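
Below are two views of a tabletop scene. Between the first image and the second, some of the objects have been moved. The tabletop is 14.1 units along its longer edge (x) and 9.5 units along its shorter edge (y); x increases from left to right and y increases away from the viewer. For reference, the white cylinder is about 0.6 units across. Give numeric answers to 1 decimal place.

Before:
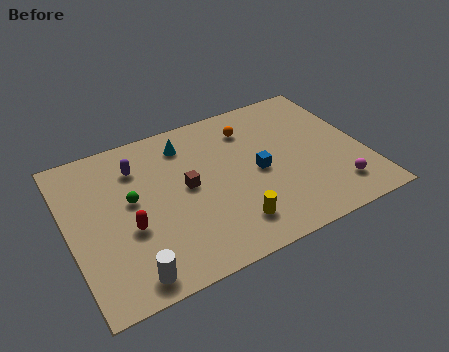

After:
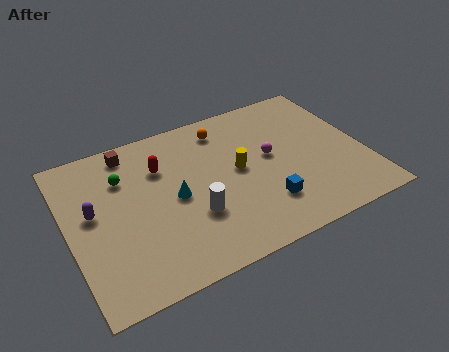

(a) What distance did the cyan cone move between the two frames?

3.2

The cyan cone moved from about (5.9, 7.7) to (5.0, 4.6), a distance of √(0.9² + 3.1²) ≈ 3.2.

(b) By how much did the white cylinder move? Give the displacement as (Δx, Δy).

(3.3, 2.1)

From the two frames, the white cylinder sits at roughly (2.4, 1.1) before and (5.7, 3.2) after.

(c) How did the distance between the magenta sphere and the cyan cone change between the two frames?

-4.0

The distance was about 8.7 in the first image and 4.7 in the second, so they moved 4.0 units closer together.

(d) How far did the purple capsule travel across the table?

3.0

The purple capsule was near (3.5, 7.2) before and (1.2, 5.3) after, so it travelled √(2.3² + 1.9²) ≈ 3.0 units.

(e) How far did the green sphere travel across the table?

1.5

The green sphere was near (3.0, 5.3) before and (2.8, 6.8) after, so it travelled √(0.2² + 1.5²) ≈ 1.5 units.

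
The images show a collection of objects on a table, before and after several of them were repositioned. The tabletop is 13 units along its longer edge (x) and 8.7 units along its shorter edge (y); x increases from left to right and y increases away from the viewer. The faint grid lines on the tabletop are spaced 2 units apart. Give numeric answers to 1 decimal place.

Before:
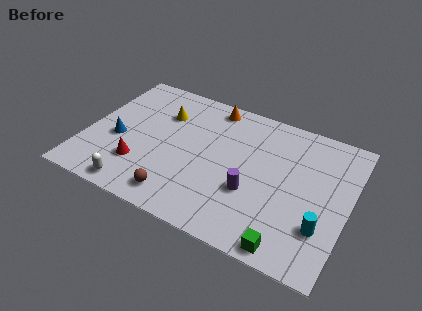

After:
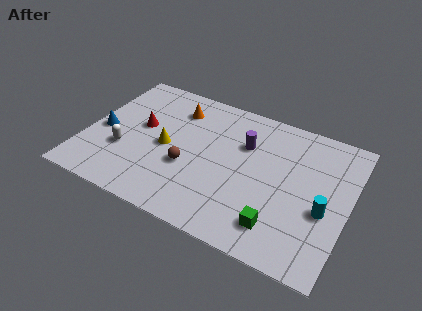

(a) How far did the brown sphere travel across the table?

2.0

From (5.0, 1.3) to (5.2, 3.3), the brown sphere covered √(0.2² + 2.0²) ≈ 2.0 units.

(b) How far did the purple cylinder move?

2.9

From (8.4, 3.1) to (7.7, 5.9), the purple cylinder covered √(0.7² + 2.8²) ≈ 2.9 units.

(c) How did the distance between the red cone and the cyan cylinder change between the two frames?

+0.4

The distance was about 9.0 in the first image and 9.4 in the second, so they moved 0.4 units further apart.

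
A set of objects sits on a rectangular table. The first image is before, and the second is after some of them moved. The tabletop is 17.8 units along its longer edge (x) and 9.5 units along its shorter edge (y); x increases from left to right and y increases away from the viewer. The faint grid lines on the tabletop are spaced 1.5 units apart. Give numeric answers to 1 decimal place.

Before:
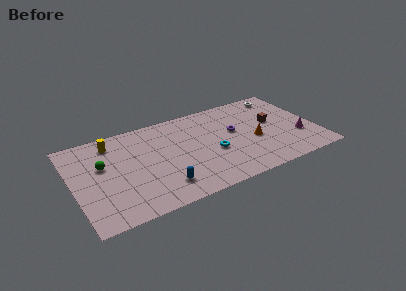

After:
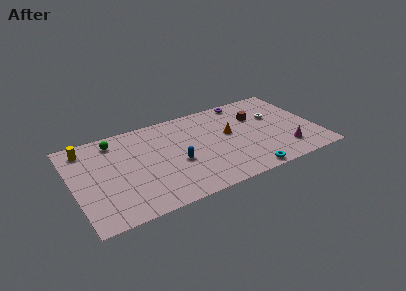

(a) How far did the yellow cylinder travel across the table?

1.9

The yellow cylinder was near (3.1, 7.9) before and (1.2, 8.0) after, so it travelled √(1.9² + 0.1²) ≈ 1.9 units.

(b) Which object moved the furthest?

the cyan torus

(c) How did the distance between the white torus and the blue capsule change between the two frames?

-3.7

The distance was about 11.6 in the first image and 7.9 in the second, so they moved 3.7 units closer together.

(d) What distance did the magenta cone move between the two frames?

1.6

The magenta cone moved from about (16.4, 3.1) to (15.2, 2.1), a distance of √(1.2² + 1.0²) ≈ 1.6.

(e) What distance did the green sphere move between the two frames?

2.5

The green sphere moved from about (2.2, 5.8) to (3.3, 8.0), a distance of √(1.1² + 2.2²) ≈ 2.5.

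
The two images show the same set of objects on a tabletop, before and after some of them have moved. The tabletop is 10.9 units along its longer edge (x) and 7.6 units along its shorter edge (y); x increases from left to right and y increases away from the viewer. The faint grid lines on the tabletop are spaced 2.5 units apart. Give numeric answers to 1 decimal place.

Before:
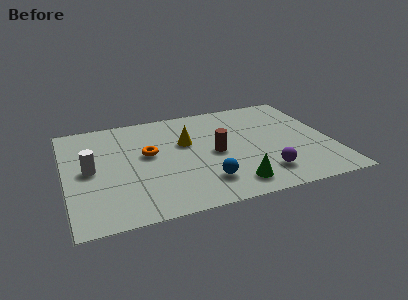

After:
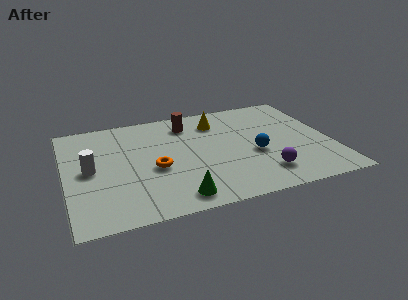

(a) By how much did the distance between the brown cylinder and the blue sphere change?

+1.9

The distance was about 2.0 in the first image and 3.9 in the second, so they moved 1.9 units further apart.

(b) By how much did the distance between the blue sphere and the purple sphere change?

-0.9

They were about 2.4 units apart before and 1.5 after — 0.9 units closer together.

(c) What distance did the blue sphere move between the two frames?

2.6

From (5.5, 1.7) to (7.7, 3.1), the blue sphere covered √(2.2² + 1.4²) ≈ 2.6 units.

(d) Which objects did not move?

the purple sphere and the white cylinder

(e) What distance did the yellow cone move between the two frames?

1.8

The yellow cone moved from about (5.0, 4.7) to (6.4, 5.9), a distance of √(1.4² + 1.2²) ≈ 1.8.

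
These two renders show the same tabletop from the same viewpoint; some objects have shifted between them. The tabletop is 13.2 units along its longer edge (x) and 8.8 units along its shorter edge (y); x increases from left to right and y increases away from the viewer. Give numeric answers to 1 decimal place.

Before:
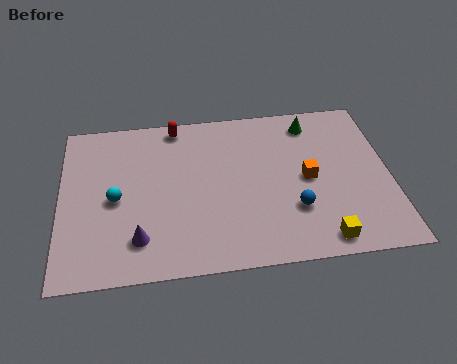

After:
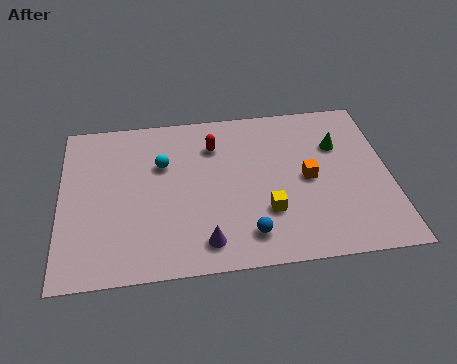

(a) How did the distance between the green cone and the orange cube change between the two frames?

-1.0

The distance was about 3.1 in the first image and 2.1 in the second, so they moved 1.0 units closer together.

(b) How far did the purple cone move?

2.6

The purple cone was near (3.1, 1.9) before and (5.7, 1.4) after, so it travelled √(2.6² + 0.5²) ≈ 2.6 units.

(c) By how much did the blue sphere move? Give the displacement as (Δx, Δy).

(-1.9, -1.1)

The blue sphere was at about (9.3, 2.7) and moved to about (7.4, 1.6).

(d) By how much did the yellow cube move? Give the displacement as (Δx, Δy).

(-2.1, 1.7)

The yellow cube was at about (10.3, 1.0) and moved to about (8.2, 2.7).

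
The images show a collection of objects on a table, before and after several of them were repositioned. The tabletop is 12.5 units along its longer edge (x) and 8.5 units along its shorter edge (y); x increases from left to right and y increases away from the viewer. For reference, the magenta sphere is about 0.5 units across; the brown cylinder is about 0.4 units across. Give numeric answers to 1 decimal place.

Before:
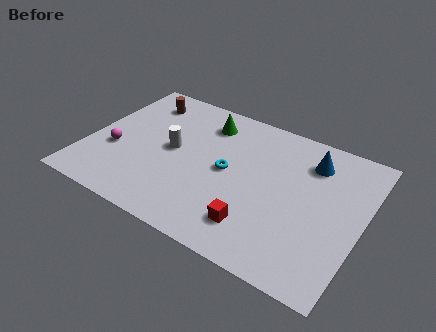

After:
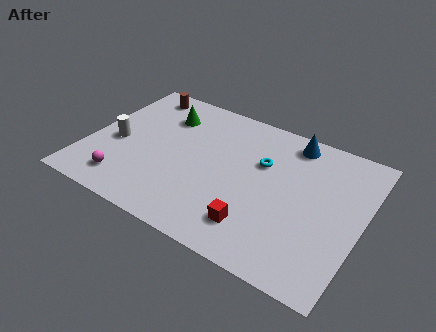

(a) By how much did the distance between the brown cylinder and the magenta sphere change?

+2.2

They were about 3.7 units apart before and 5.9 after — 2.2 units further apart.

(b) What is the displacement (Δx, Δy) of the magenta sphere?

(0.8, -1.7)

The magenta sphere started near (1.3, 3.2) and ended near (2.1, 1.5).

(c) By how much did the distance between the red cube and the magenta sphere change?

-0.9

Before: roughly 6.9 units apart; after: 6.0. That's 0.9 units closer together.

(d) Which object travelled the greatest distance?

the white cylinder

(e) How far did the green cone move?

1.9

From (5.0, 6.8) to (3.1, 6.4), the green cone covered √(1.9² + 0.4²) ≈ 1.9 units.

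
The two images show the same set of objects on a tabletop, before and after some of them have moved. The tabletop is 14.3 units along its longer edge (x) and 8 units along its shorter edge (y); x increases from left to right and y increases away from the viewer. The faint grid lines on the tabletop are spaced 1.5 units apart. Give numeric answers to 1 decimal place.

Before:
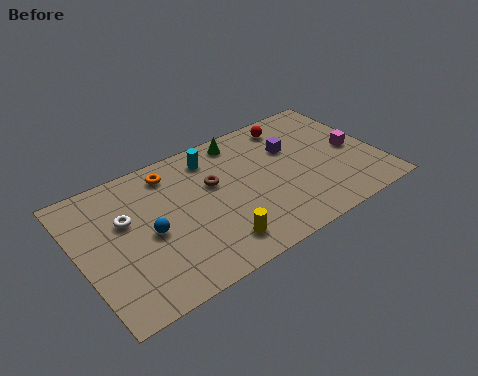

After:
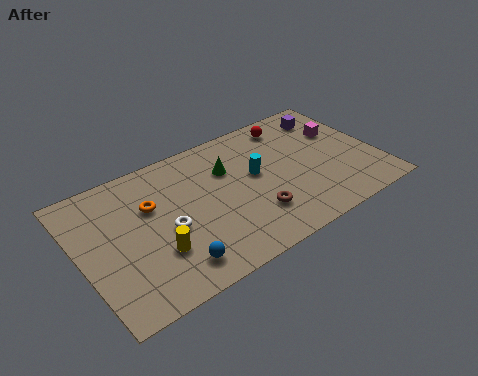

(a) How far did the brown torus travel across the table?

3.2

The brown torus moved from about (6.5, 5.0) to (8.0, 2.2), a distance of √(1.5² + 2.8²) ≈ 3.2.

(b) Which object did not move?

the red sphere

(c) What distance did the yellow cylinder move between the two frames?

2.9

From (6.0, 1.5) to (3.3, 2.5), the yellow cylinder covered √(2.7² + 1.0²) ≈ 2.9 units.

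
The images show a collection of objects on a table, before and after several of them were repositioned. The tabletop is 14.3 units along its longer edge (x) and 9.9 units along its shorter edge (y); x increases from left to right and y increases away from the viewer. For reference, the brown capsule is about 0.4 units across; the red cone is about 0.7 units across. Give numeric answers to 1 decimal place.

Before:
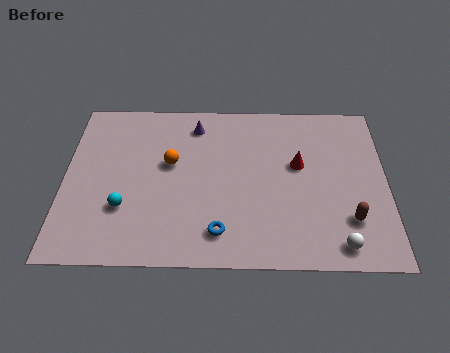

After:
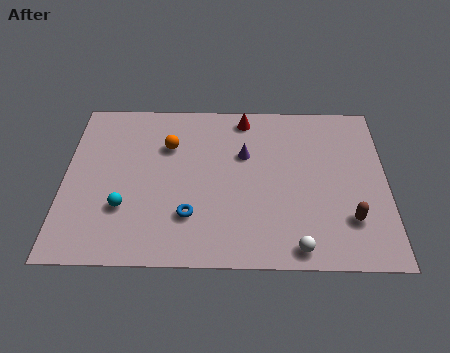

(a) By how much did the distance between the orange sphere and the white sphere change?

-0.5

They were about 8.7 units apart before and 8.2 after — 0.5 units closer together.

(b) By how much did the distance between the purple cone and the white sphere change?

-3.5

The distance was about 9.4 in the first image and 5.9 in the second, so they moved 3.5 units closer together.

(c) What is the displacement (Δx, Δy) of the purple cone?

(2.2, -1.8)

From the two frames, the purple cone sits at roughly (5.8, 8.2) before and (8.0, 6.4) after.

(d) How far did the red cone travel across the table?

3.8

The red cone moved from about (10.4, 5.8) to (8.0, 8.7), a distance of √(2.4² + 2.9²) ≈ 3.8.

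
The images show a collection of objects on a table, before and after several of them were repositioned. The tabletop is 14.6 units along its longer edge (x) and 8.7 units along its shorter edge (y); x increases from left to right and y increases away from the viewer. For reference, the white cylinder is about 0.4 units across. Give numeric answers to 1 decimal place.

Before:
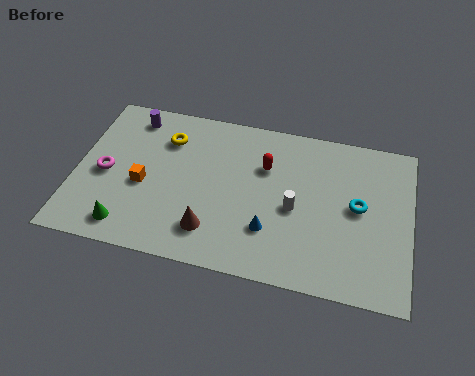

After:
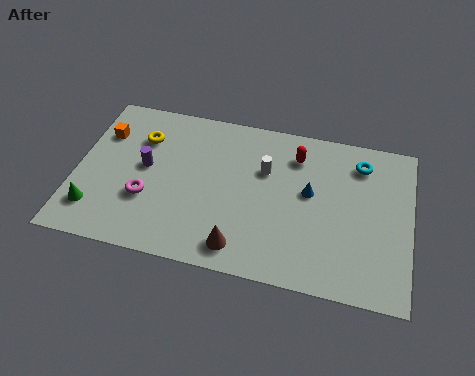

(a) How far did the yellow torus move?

1.1

The yellow torus was near (3.8, 6.5) before and (2.7, 6.3) after, so it travelled √(1.1² + 0.2²) ≈ 1.1 units.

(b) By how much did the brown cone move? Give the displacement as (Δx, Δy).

(1.3, -0.6)

The brown cone started near (6.1, 1.9) and ended near (7.4, 1.3).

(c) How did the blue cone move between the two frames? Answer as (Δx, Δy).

(1.6, 2.4)

The blue cone was at about (8.6, 2.5) and moved to about (10.2, 4.9).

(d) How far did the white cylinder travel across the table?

2.3

From (9.6, 3.9) to (8.2, 5.7), the white cylinder covered √(1.4² + 1.8²) ≈ 2.3 units.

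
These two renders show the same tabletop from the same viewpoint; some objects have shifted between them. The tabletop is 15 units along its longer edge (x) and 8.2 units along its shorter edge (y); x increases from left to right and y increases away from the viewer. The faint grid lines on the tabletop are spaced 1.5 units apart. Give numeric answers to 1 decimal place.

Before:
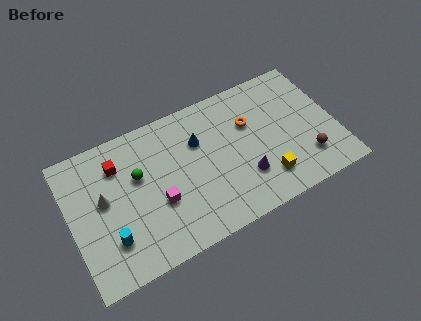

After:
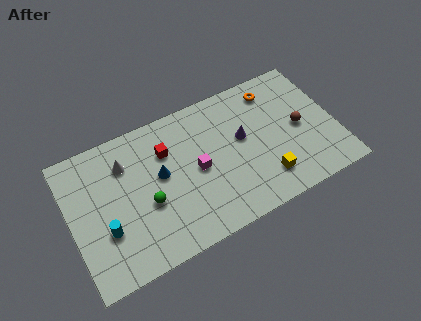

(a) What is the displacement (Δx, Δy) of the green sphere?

(0.3, -1.8)

The green sphere was at about (3.9, 5.1) and moved to about (4.2, 3.3).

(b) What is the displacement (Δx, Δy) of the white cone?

(1.4, 1.5)

The white cone was at about (1.9, 4.6) and moved to about (3.3, 6.1).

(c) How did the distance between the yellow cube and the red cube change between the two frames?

-2.5

They were about 9.0 units apart before and 6.5 after — 2.5 units closer together.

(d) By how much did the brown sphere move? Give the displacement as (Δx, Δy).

(-0.1, 2.0)

The brown sphere was at about (13.1, 2.0) and moved to about (13.0, 4.0).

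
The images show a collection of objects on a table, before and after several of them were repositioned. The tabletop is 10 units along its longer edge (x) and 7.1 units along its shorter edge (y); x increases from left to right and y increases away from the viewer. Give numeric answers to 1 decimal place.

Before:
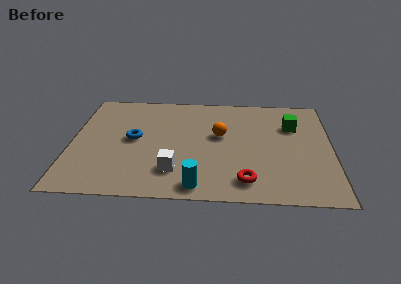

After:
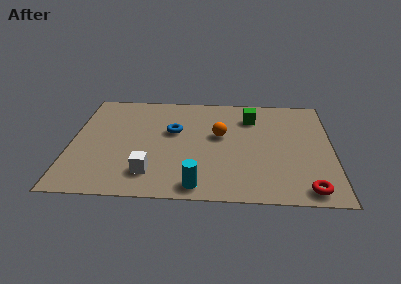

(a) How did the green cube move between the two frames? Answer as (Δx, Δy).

(-1.6, 0.5)

The green cube was at about (8.5, 4.9) and moved to about (6.9, 5.4).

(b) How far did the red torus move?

2.3

The red torus moved from about (6.7, 1.2) to (9.0, 0.8), a distance of √(2.3² + 0.4²) ≈ 2.3.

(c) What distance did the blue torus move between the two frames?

1.6

From (2.4, 3.7) to (3.9, 4.3), the blue torus covered √(1.5² + 0.6²) ≈ 1.6 units.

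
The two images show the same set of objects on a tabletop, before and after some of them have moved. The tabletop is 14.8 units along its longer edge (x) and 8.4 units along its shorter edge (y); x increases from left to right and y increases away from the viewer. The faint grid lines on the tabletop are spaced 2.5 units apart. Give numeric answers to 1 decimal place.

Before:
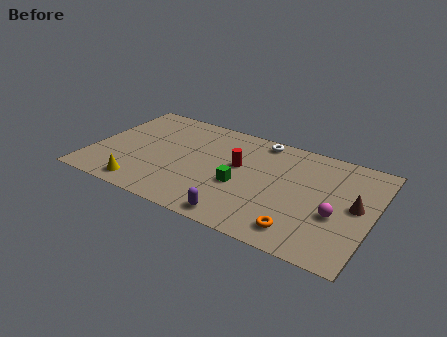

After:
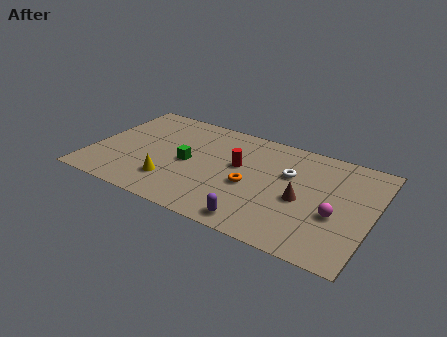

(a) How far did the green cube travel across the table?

3.0

The green cube moved from about (8.0, 3.4) to (5.1, 4.0), a distance of √(2.9² + 0.6²) ≈ 3.0.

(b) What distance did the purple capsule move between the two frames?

0.9

From (8.3, 0.9) to (9.2, 1.0), the purple capsule covered √(0.9² + 0.1²) ≈ 0.9 units.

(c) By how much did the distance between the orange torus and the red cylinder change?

-3.6

Before: roughly 5.1 units apart; after: 1.5. That's 3.6 units closer together.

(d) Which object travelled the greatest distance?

the orange torus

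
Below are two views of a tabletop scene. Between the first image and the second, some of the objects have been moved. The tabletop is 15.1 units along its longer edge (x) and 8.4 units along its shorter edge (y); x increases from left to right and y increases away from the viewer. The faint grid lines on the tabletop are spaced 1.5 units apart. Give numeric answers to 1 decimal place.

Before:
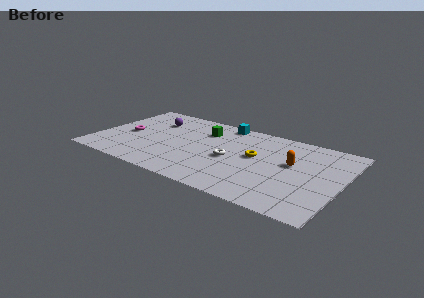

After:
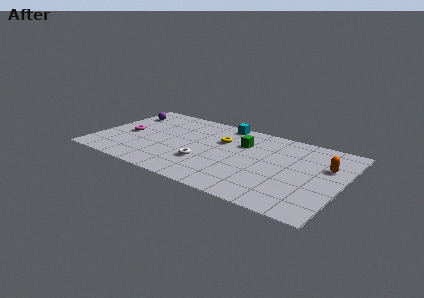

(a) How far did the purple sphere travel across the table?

1.9

From (3.1, 6.1) to (1.2, 6.4), the purple sphere covered √(1.9² + 0.3²) ≈ 1.9 units.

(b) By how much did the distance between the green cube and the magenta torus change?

+2.2

The distance was about 5.1 in the first image and 7.3 in the second, so they moved 2.2 units further apart.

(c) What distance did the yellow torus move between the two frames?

2.5

From (9.8, 4.7) to (7.5, 5.6), the yellow torus covered √(2.3² + 0.9²) ≈ 2.5 units.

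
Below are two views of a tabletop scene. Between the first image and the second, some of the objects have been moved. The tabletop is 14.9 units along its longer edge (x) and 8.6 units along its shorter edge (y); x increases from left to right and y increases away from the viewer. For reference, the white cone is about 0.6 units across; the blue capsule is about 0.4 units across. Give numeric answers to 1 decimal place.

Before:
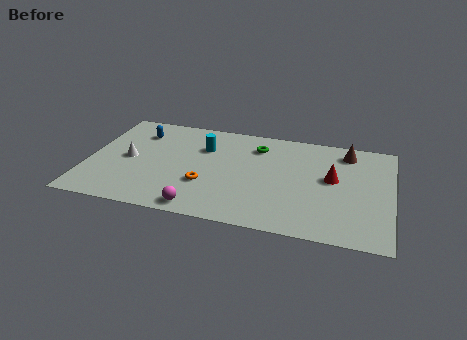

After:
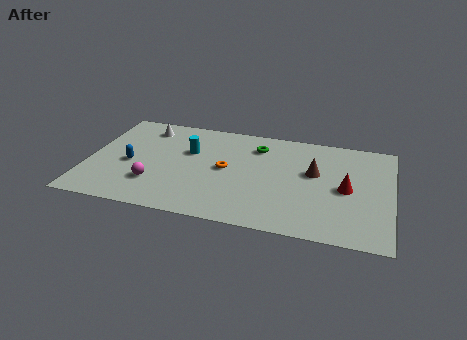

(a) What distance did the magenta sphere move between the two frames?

2.8

The magenta sphere was near (5.8, 0.9) before and (3.4, 2.4) after, so it travelled √(2.4² + 1.5²) ≈ 2.8 units.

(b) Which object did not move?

the green torus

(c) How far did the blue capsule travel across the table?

2.8

The blue capsule moved from about (2.3, 6.6) to (2.1, 3.8), a distance of √(0.2² + 2.8²) ≈ 2.8.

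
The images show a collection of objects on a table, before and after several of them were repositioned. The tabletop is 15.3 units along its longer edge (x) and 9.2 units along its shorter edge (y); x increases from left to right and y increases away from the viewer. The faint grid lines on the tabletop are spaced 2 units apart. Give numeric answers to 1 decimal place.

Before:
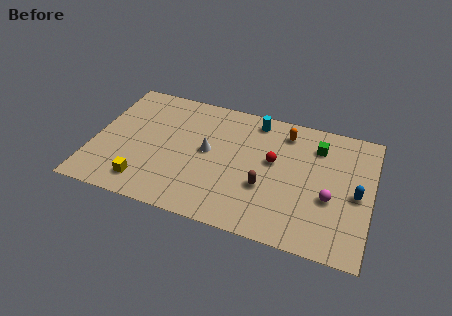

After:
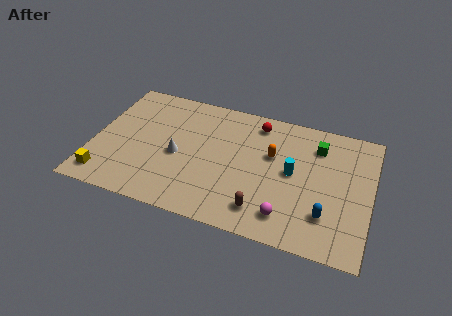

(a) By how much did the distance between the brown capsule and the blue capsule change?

-1.5

They were about 5.0 units apart before and 3.5 after — 1.5 units closer together.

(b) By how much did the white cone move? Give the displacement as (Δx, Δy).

(-1.6, -0.8)

From the two frames, the white cone sits at roughly (6.3, 4.9) before and (4.7, 4.1) after.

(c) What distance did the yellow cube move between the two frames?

2.2

From (3.1, 1.6) to (0.9, 1.4), the yellow cube covered √(2.2² + 0.2²) ≈ 2.2 units.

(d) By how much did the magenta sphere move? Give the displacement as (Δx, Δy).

(-2.2, -1.9)

The magenta sphere was at about (13.1, 3.6) and moved to about (10.9, 1.7).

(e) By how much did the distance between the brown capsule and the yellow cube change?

+2.0

Before: roughly 6.7 units apart; after: 8.7. That's 2.0 units further apart.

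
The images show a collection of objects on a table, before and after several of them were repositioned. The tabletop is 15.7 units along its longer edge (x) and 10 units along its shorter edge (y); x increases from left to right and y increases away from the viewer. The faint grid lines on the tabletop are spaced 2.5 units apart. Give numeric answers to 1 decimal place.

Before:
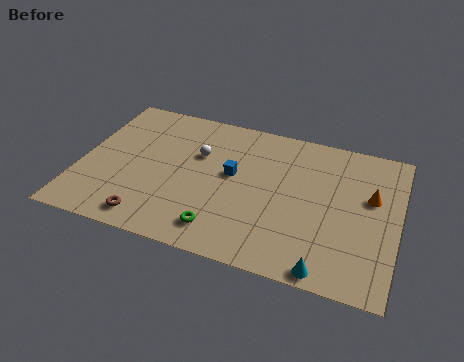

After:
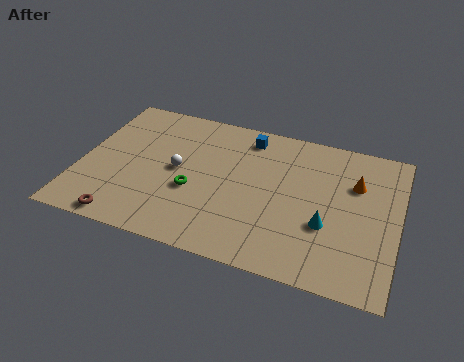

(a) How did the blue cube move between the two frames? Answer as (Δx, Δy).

(0.5, 2.9)

The blue cube was at about (7.5, 5.6) and moved to about (8.0, 8.5).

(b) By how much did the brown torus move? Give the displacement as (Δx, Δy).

(-1.2, -0.4)

From the two frames, the brown torus sits at roughly (3.8, 1.3) before and (2.6, 0.9) after.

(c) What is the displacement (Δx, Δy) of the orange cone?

(-0.8, 0.7)

From the two frames, the orange cone sits at roughly (14.3, 6.1) before and (13.5, 6.8) after.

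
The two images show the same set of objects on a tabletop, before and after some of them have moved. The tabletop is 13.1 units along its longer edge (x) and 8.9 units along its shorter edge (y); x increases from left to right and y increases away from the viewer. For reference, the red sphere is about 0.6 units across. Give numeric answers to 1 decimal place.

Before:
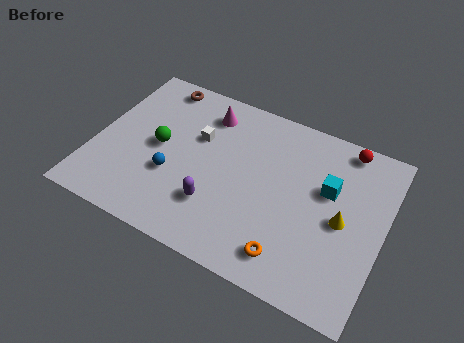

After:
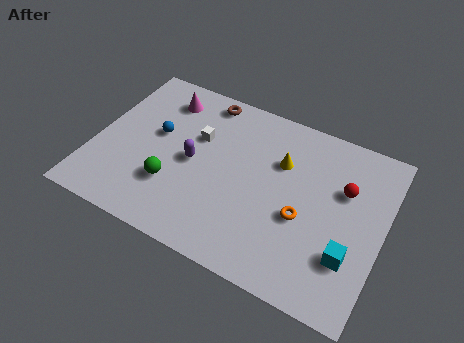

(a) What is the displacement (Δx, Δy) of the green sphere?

(0.9, -1.8)

The green sphere was at about (2.9, 4.5) and moved to about (3.8, 2.7).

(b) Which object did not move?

the white cube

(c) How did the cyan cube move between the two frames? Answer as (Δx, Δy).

(1.3, -2.9)

From the two frames, the cyan cube sits at roughly (10.5, 5.5) before and (11.8, 2.6) after.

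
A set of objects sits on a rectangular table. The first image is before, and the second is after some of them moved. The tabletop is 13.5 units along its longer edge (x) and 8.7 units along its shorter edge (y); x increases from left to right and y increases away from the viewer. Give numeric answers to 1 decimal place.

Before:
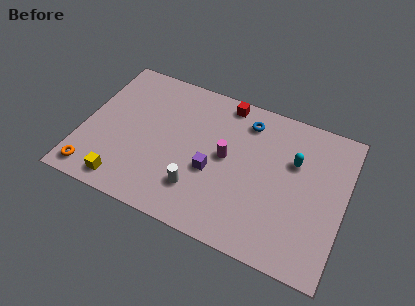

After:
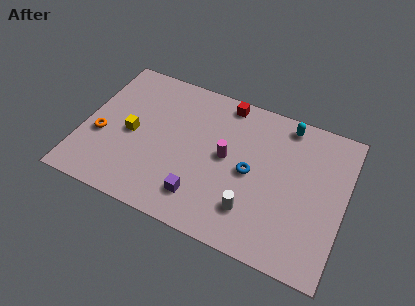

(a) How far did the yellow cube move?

3.0

The yellow cube moved from about (2.5, 1.1) to (2.5, 4.1), a distance of √(0.0² + 3.0²) ≈ 3.0.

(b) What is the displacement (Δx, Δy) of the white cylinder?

(2.8, -0.1)

From the two frames, the white cylinder sits at roughly (6.2, 2.2) before and (9.0, 2.1) after.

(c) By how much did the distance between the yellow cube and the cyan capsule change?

-1.0

They were about 9.5 units apart before and 8.5 after — 1.0 units closer together.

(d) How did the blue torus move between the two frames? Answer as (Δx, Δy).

(0.5, -2.9)

The blue torus started near (8.2, 7.1) and ended near (8.7, 4.2).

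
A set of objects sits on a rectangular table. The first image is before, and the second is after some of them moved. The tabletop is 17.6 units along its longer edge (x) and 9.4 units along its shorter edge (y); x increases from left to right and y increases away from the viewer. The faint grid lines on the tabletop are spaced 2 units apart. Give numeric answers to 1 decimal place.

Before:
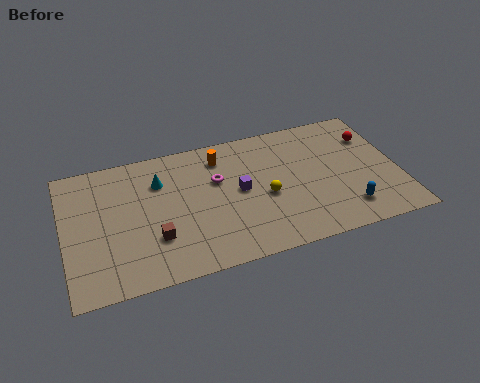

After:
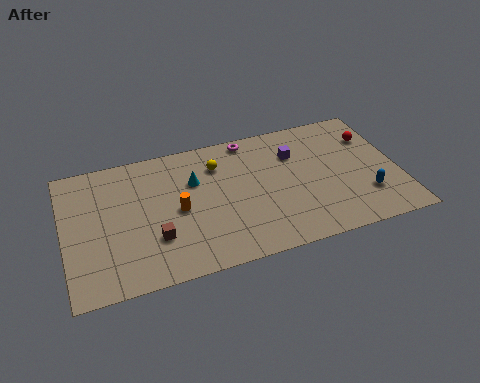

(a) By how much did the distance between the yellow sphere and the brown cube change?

-0.5

Before: roughly 6.0 units apart; after: 5.5. That's 0.5 units closer together.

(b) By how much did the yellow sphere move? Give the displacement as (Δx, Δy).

(-2.3, 3.0)

The yellow sphere started near (10.5, 4.1) and ended near (8.2, 7.1).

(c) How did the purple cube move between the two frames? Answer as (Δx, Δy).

(3.1, 1.8)

From the two frames, the purple cube sits at roughly (9.2, 4.9) before and (12.3, 6.7) after.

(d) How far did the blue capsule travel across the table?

1.3

The blue capsule was near (14.6, 1.9) before and (15.7, 2.6) after, so it travelled √(1.1² + 0.7²) ≈ 1.3 units.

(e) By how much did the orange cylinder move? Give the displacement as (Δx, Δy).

(-2.5, -3.1)

From the two frames, the orange cylinder sits at roughly (8.4, 7.6) before and (5.9, 4.5) after.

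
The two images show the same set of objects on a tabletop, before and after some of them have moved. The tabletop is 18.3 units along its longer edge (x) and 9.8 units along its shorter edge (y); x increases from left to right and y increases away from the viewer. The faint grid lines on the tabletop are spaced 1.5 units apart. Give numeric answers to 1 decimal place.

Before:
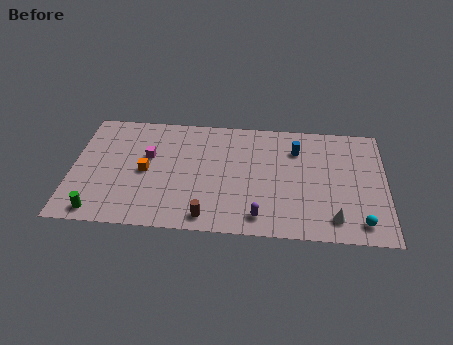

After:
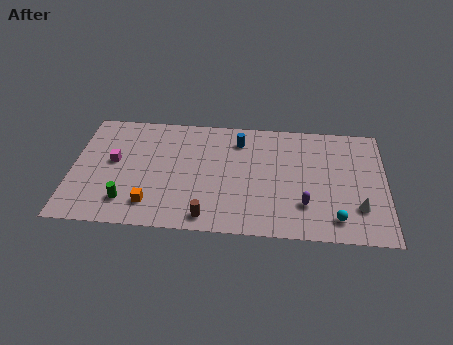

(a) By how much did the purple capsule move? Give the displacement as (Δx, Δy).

(2.6, 1.2)

The purple capsule started near (11.0, 1.5) and ended near (13.6, 2.7).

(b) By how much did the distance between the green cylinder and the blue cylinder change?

-4.4

Before: roughly 13.0 units apart; after: 8.6. That's 4.4 units closer together.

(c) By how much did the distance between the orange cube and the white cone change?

+0.6

Before: roughly 11.4 units apart; after: 12.0. That's 0.6 units further apart.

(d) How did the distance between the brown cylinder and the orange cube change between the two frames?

-1.7

Before: roughly 5.1 units apart; after: 3.4. That's 1.7 units closer together.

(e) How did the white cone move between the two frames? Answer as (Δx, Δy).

(1.4, 1.0)

From the two frames, the white cone sits at roughly (15.3, 1.7) before and (16.7, 2.7) after.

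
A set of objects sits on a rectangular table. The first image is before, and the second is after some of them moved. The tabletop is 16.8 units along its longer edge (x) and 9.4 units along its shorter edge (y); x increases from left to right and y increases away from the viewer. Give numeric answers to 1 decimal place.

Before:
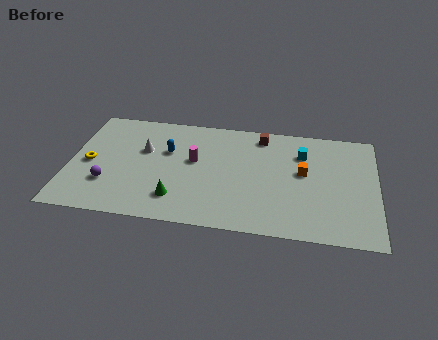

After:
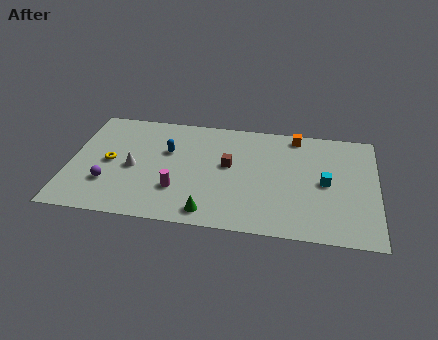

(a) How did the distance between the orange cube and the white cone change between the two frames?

+0.9

They were about 8.8 units apart before and 9.7 after — 0.9 units further apart.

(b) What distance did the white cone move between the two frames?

1.7

From (4.0, 5.9) to (3.5, 4.3), the white cone covered √(0.5² + 1.6²) ≈ 1.7 units.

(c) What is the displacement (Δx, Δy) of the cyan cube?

(1.3, -2.3)

The cyan cube started near (12.7, 6.9) and ended near (14.0, 4.6).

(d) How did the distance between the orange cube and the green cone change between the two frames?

+1.0

They were about 7.5 units apart before and 8.5 after — 1.0 units further apart.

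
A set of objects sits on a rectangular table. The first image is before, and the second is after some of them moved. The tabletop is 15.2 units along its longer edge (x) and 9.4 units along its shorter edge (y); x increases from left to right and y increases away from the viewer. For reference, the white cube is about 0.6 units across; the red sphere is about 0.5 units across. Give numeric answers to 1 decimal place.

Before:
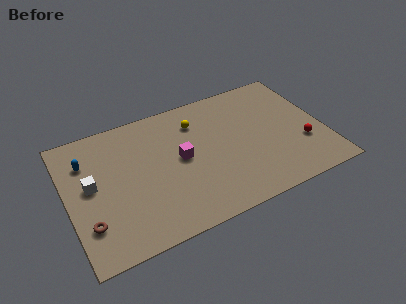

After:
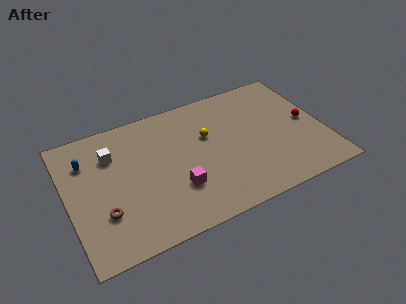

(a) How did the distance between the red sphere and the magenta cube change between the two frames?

+1.0

Before: roughly 7.3 units apart; after: 8.3. That's 1.0 units further apart.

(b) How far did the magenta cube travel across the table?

2.1

The magenta cube was near (6.7, 4.9) before and (6.2, 2.9) after, so it travelled √(0.5² + 2.0²) ≈ 2.1 units.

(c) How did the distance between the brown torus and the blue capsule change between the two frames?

-0.4

They were about 4.4 units apart before and 4.0 after — 0.4 units closer together.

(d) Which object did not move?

the blue capsule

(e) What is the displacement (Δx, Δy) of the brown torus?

(0.9, 0.4)

The brown torus started near (1.0, 2.5) and ended near (1.9, 2.9).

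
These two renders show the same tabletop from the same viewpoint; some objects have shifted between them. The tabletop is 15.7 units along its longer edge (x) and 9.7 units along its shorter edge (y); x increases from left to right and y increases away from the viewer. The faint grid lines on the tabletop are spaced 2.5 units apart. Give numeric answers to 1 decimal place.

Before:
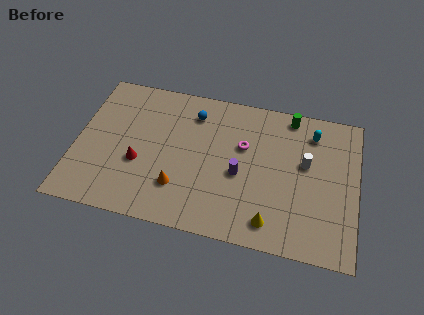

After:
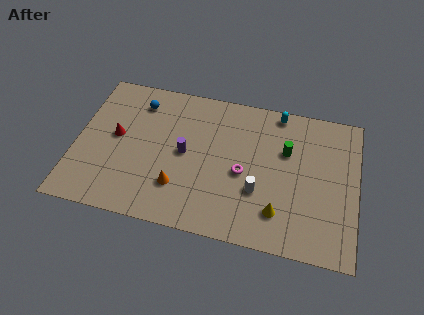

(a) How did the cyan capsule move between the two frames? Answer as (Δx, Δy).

(-2.0, 1.0)

From the two frames, the cyan capsule sits at roughly (13.1, 7.8) before and (11.1, 8.8) after.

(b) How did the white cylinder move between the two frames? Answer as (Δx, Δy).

(-2.5, -2.4)

From the two frames, the white cylinder sits at roughly (12.8, 5.7) before and (10.3, 3.3) after.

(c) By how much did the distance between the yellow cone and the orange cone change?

+0.3

They were about 5.3 units apart before and 5.6 after — 0.3 units further apart.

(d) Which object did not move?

the orange cone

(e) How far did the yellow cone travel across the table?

0.8

The yellow cone moved from about (11.1, 1.5) to (11.5, 2.2), a distance of √(0.4² + 0.7²) ≈ 0.8.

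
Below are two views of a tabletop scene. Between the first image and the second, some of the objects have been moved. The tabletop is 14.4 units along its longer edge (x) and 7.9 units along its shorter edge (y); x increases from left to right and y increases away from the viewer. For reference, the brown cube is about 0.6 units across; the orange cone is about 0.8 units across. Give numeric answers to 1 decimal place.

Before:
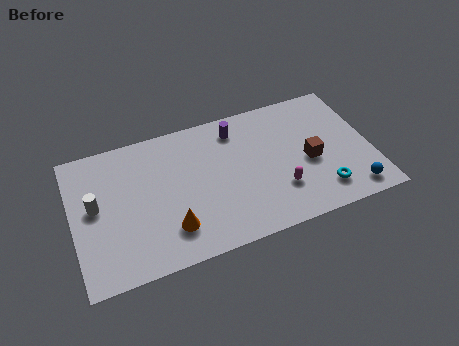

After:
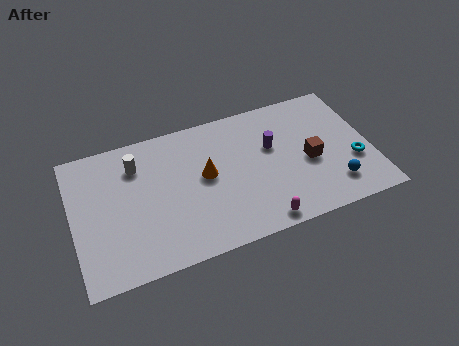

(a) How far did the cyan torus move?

2.1

From (11.8, 1.6) to (13.5, 2.8), the cyan torus covered √(1.7² + 1.2²) ≈ 2.1 units.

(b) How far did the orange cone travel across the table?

3.1

The orange cone moved from about (4.5, 1.9) to (6.4, 4.3), a distance of √(1.9² + 2.4²) ≈ 3.1.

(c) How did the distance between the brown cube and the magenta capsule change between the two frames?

+1.8

The distance was about 2.0 in the first image and 3.8 in the second, so they moved 1.8 units further apart.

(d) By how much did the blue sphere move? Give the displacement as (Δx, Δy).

(-0.8, 0.6)

From the two frames, the blue sphere sits at roughly (13.2, 1.1) before and (12.4, 1.7) after.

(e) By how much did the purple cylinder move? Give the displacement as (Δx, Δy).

(1.6, -1.6)

The purple cylinder started near (8.1, 6.5) and ended near (9.7, 4.9).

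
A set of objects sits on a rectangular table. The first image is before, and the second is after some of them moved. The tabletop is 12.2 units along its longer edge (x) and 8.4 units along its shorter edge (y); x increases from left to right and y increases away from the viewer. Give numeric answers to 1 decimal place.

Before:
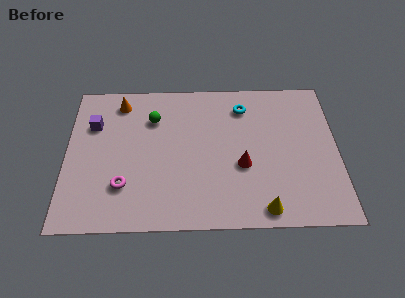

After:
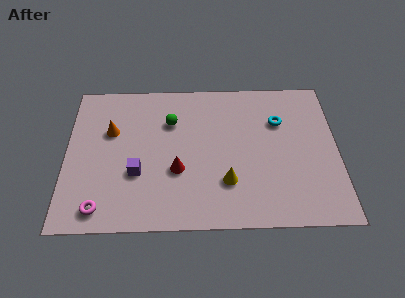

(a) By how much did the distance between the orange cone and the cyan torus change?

+2.0

Before: roughly 5.6 units apart; after: 7.6. That's 2.0 units further apart.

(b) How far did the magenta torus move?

1.6

The magenta torus was near (2.6, 2.3) before and (1.6, 1.1) after, so it travelled √(1.0² + 1.2²) ≈ 1.6 units.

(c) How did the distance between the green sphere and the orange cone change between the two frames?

+0.9

They were about 1.8 units apart before and 2.7 after — 0.9 units further apart.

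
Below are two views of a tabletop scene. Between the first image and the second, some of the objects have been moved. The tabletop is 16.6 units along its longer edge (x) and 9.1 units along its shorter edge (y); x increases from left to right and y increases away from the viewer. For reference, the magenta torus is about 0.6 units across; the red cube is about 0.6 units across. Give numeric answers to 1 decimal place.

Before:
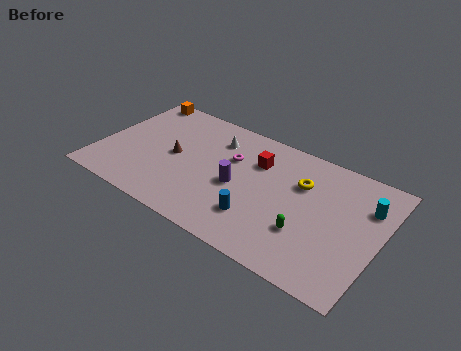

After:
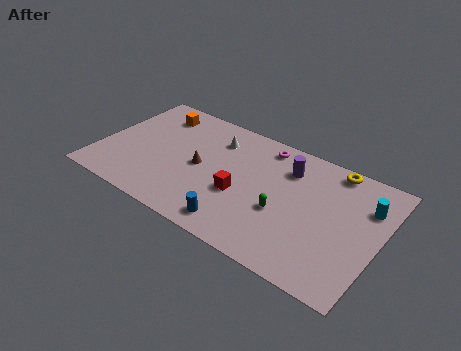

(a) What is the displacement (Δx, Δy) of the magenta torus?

(1.7, 1.9)

The magenta torus was at about (7.6, 6.0) and moved to about (9.3, 7.9).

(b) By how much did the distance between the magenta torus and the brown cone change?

+1.3

They were about 3.5 units apart before and 4.8 after — 1.3 units further apart.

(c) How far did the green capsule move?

1.7

The green capsule was near (12.6, 2.9) before and (11.1, 3.6) after, so it travelled √(1.5² + 0.7²) ≈ 1.7 units.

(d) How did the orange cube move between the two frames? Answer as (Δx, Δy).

(1.4, -0.9)

The orange cube was at about (1.3, 8.3) and moved to about (2.7, 7.4).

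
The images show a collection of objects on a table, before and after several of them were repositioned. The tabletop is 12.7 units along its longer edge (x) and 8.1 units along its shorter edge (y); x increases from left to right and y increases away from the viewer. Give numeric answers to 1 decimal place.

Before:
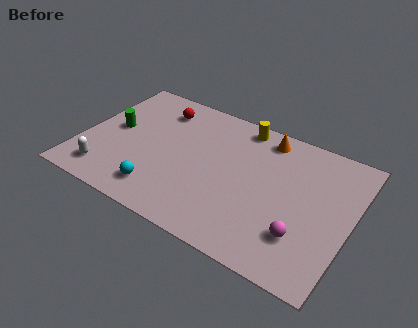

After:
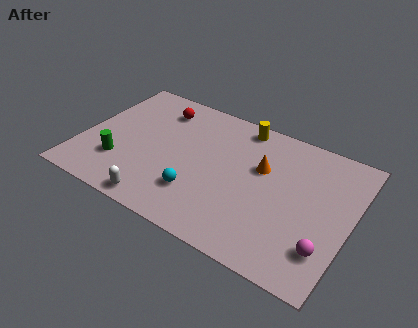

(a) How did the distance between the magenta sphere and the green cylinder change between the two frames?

+0.3

The distance was about 9.5 in the first image and 9.8 in the second, so they moved 0.3 units further apart.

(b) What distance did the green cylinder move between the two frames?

2.1

The green cylinder moved from about (1.4, 4.3) to (2.0, 2.3), a distance of √(0.6² + 2.0²) ≈ 2.1.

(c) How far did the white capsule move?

2.8

From (1.5, 1.4) to (4.2, 0.8), the white capsule covered √(2.7² + 0.6²) ≈ 2.8 units.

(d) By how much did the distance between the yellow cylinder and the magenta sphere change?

+0.8

Before: roughly 6.2 units apart; after: 7.0. That's 0.8 units further apart.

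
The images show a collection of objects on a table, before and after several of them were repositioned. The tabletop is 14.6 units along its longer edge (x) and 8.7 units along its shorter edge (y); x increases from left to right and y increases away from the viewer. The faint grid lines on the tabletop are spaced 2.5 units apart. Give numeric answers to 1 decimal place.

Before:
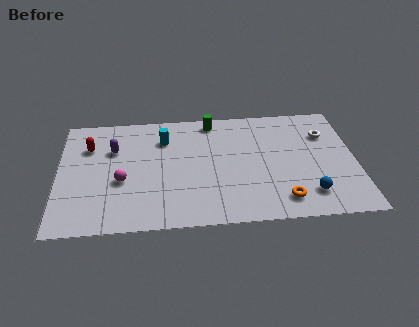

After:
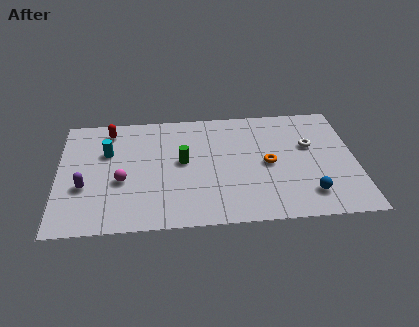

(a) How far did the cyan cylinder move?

2.9

The cyan cylinder was near (5.2, 6.5) before and (2.4, 5.7) after, so it travelled √(2.8² + 0.8²) ≈ 2.9 units.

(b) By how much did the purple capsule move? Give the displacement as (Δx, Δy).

(-1.4, -2.7)

From the two frames, the purple capsule sits at roughly (2.7, 5.9) before and (1.3, 3.2) after.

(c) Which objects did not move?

the blue sphere and the magenta sphere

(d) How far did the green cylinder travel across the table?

3.4

From (7.6, 7.7) to (6.1, 4.7), the green cylinder covered √(1.5² + 3.0²) ≈ 3.4 units.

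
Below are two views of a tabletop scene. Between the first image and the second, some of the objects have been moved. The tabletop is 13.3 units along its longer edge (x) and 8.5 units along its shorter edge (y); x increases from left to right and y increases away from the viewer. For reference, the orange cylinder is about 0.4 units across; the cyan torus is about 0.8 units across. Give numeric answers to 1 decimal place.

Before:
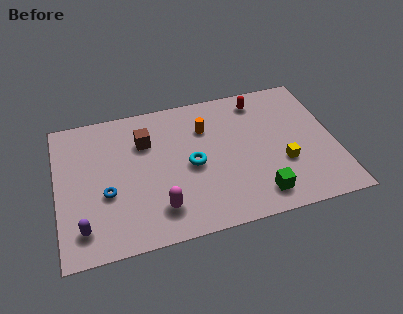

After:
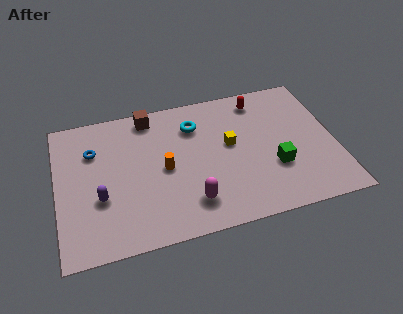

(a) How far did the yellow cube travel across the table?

3.0

The yellow cube was near (10.7, 3.0) before and (8.3, 4.8) after, so it travelled √(2.4² + 1.8²) ≈ 3.0 units.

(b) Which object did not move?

the red capsule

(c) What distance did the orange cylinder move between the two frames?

2.9

From (7.2, 6.1) to (5.1, 4.1), the orange cylinder covered √(2.1² + 2.0²) ≈ 2.9 units.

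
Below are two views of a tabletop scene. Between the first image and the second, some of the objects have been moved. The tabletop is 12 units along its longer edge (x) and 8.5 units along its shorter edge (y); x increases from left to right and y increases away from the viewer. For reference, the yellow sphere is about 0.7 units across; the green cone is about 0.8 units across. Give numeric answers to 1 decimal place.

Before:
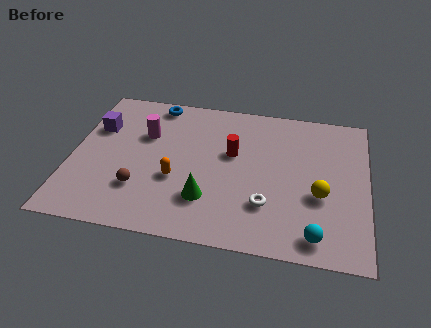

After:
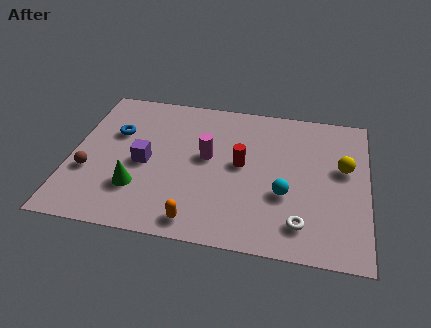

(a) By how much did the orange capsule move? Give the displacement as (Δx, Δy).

(1.0, -2.2)

The orange capsule started near (4.3, 3.2) and ended near (5.3, 1.0).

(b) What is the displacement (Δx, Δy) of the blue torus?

(-1.5, -2.1)

The blue torus was at about (3.2, 7.6) and moved to about (1.7, 5.5).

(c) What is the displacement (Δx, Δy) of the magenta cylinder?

(2.6, -0.9)

From the two frames, the magenta cylinder sits at roughly (2.9, 5.6) before and (5.5, 4.7) after.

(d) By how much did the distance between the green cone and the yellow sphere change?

+4.0

They were about 4.6 units apart before and 8.6 after — 4.0 units further apart.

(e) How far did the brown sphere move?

2.2

The brown sphere moved from about (2.9, 2.4) to (0.8, 3.0), a distance of √(2.1² + 0.6²) ≈ 2.2.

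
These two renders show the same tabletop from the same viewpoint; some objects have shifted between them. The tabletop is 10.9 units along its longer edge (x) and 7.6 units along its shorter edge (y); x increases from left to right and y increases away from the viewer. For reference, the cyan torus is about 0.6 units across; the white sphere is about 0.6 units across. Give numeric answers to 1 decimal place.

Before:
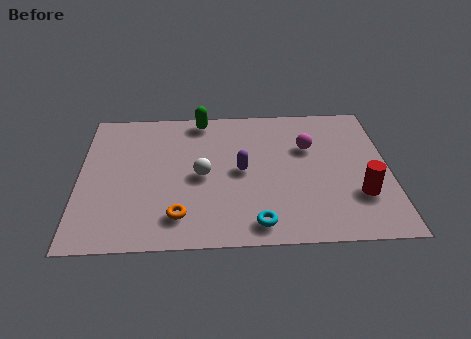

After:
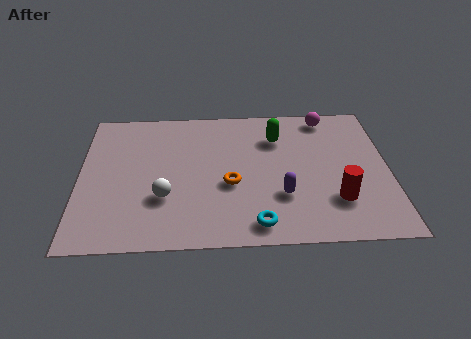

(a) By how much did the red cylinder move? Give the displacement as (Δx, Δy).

(-0.8, -0.2)

From the two frames, the red cylinder sits at roughly (9.8, 2.3) before and (9.0, 2.1) after.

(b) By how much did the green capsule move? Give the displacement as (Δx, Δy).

(2.7, -1.2)

The green capsule was at about (4.3, 6.8) and moved to about (7.0, 5.6).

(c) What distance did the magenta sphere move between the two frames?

1.8

The magenta sphere moved from about (8.1, 5.0) to (8.8, 6.7), a distance of √(0.7² + 1.7²) ≈ 1.8.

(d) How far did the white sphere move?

1.7

The white sphere was near (4.3, 3.6) before and (3.0, 2.5) after, so it travelled √(1.3² + 1.1²) ≈ 1.7 units.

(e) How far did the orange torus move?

2.4

From (3.5, 1.5) to (5.3, 3.1), the orange torus covered √(1.8² + 1.6²) ≈ 2.4 units.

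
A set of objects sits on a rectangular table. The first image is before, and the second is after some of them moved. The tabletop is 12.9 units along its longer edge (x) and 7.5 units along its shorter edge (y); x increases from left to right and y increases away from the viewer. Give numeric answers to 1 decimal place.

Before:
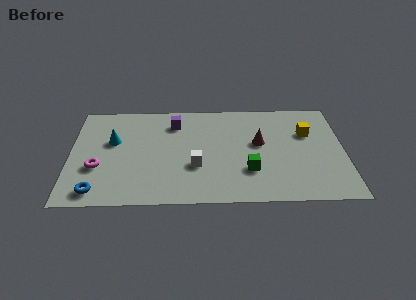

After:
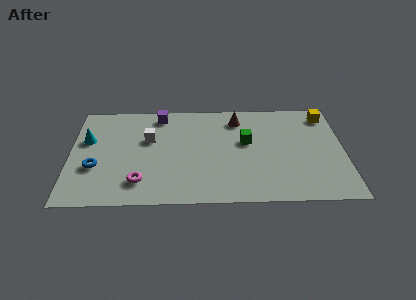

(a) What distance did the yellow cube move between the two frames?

1.6

The yellow cube moved from about (11.2, 5.0) to (12.1, 6.3), a distance of √(0.9² + 1.3²) ≈ 1.6.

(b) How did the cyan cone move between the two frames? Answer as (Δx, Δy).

(-1.2, 0.1)

The cyan cone started near (2.0, 4.6) and ended near (0.8, 4.7).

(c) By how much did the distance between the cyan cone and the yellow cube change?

+2.2

They were about 9.2 units apart before and 11.4 after — 2.2 units further apart.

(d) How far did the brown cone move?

2.1

The brown cone was near (8.9, 4.3) before and (7.9, 6.1) after, so it travelled √(1.0² + 1.8²) ≈ 2.1 units.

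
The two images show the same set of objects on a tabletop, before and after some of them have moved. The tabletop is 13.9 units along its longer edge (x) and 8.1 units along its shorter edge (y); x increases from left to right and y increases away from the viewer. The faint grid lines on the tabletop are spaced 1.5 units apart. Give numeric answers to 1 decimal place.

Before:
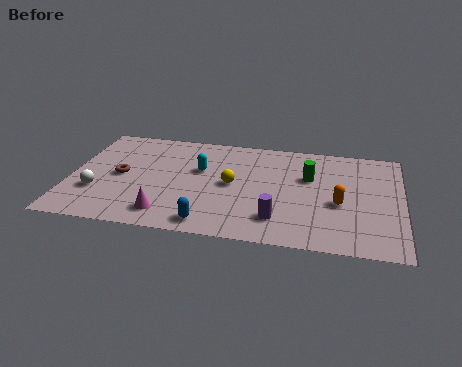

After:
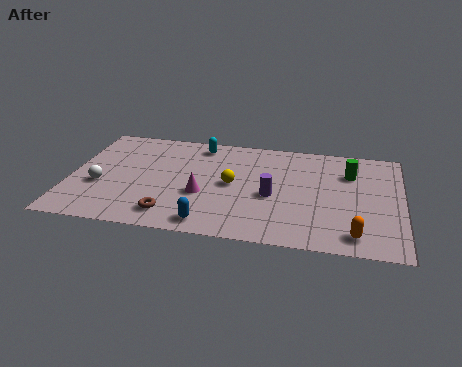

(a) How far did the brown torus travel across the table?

3.5

From (2.1, 4.0) to (4.4, 1.4), the brown torus covered √(2.3² + 2.6²) ≈ 3.5 units.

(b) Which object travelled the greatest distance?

the brown torus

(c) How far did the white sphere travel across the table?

0.5

The white sphere moved from about (1.2, 2.6) to (1.3, 3.1), a distance of √(0.1² + 0.5²) ≈ 0.5.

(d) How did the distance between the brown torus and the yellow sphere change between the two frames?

-1.1

Before: roughly 4.7 units apart; after: 3.6. That's 1.1 units closer together.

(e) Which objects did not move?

the yellow sphere and the blue capsule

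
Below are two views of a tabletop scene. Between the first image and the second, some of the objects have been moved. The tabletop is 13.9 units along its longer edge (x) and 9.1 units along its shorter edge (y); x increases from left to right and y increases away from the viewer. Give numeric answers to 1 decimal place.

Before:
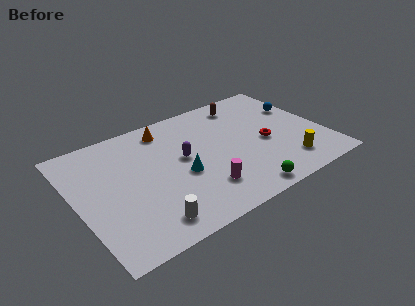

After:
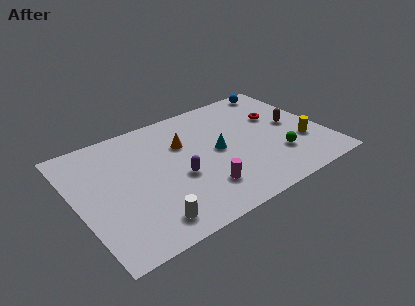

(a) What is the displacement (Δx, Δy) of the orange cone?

(0.7, -1.6)

The orange cone started near (5.5, 7.7) and ended near (6.2, 6.1).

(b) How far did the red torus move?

2.1

From (10.6, 4.0) to (11.6, 5.8), the red torus covered √(1.0² + 1.8²) ≈ 2.1 units.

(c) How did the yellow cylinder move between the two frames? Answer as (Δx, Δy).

(1.1, 1.2)

The yellow cylinder started near (11.4, 1.8) and ended near (12.5, 3.0).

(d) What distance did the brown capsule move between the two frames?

3.7

The brown capsule was near (10.1, 7.7) before and (12.3, 4.7) after, so it travelled √(2.2² + 3.0²) ≈ 3.7 units.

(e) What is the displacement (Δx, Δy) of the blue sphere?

(-0.7, 2.2)

The blue sphere was at about (13.0, 6.0) and moved to about (12.3, 8.2).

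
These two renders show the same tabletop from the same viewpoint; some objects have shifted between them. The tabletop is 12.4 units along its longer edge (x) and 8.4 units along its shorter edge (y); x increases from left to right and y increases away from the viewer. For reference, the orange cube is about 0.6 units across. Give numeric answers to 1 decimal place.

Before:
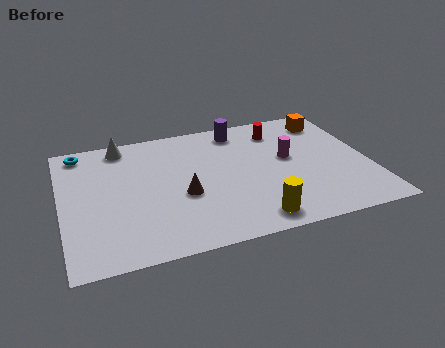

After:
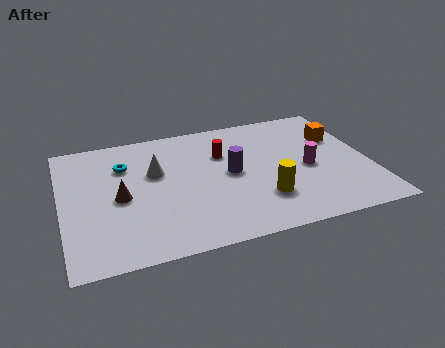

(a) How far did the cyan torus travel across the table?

2.2

The cyan torus was near (0.9, 7.4) before and (2.6, 6.0) after, so it travelled √(1.7² + 1.4²) ≈ 2.2 units.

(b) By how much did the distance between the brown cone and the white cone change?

-2.6

The distance was about 4.6 in the first image and 2.0 in the second, so they moved 2.6 units closer together.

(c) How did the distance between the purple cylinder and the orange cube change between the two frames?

+1.0

They were about 3.7 units apart before and 4.7 after — 1.0 units further apart.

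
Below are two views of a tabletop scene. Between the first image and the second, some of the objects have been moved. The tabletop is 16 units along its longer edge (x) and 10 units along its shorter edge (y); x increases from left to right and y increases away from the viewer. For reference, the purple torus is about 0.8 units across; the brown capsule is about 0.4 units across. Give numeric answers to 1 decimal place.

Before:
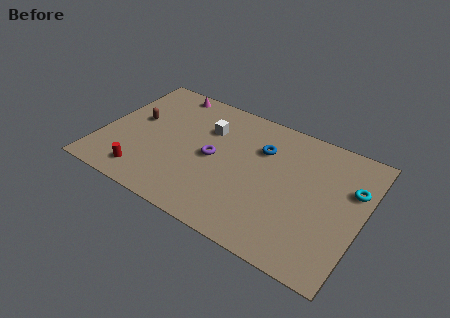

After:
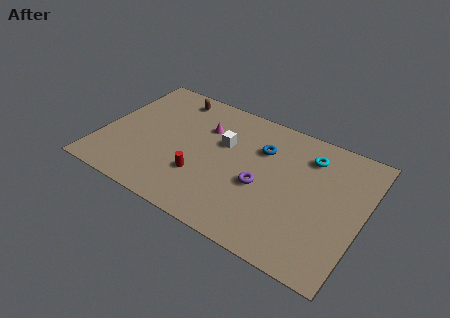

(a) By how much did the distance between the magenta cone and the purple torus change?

-0.6

Before: roughly 5.5 units apart; after: 4.9. That's 0.6 units closer together.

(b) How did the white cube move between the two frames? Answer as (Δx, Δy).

(1.1, -0.7)

The white cube was at about (6.2, 7.0) and moved to about (7.3, 6.3).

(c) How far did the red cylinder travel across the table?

3.6

The red cylinder moved from about (3.1, 1.6) to (6.4, 3.1), a distance of √(3.3² + 1.5²) ≈ 3.6.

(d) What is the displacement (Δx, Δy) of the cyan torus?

(-2.8, 1.2)

The cyan torus was at about (15.2, 6.6) and moved to about (12.4, 7.8).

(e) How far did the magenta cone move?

3.4

From (3.3, 9.0) to (6.0, 7.0), the magenta cone covered √(2.7² + 2.0²) ≈ 3.4 units.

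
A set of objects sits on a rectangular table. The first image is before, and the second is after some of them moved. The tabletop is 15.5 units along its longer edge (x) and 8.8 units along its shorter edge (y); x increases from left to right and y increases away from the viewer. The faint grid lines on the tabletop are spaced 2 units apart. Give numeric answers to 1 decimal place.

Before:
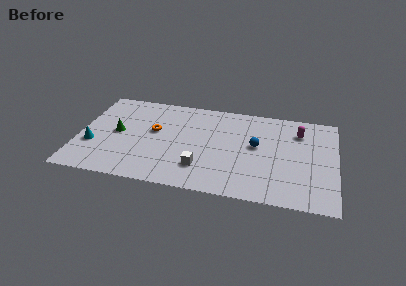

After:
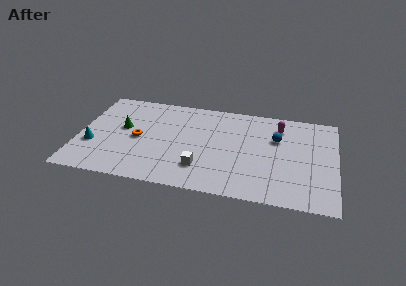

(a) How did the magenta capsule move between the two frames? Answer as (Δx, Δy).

(-1.2, 0.3)

From the two frames, the magenta capsule sits at roughly (13.2, 6.7) before and (12.0, 7.0) after.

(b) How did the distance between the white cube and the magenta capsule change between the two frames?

-0.7

Before: roughly 7.3 units apart; after: 6.6. That's 0.7 units closer together.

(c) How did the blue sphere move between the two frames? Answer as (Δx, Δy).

(1.2, 0.9)

From the two frames, the blue sphere sits at roughly (10.7, 4.9) before and (11.9, 5.8) after.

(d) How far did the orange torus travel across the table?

1.3

The orange torus moved from about (4.5, 5.1) to (3.6, 4.2), a distance of √(0.9² + 0.9²) ≈ 1.3.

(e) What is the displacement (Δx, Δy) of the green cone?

(0.3, 0.5)

The green cone started near (2.3, 4.5) and ended near (2.6, 5.0).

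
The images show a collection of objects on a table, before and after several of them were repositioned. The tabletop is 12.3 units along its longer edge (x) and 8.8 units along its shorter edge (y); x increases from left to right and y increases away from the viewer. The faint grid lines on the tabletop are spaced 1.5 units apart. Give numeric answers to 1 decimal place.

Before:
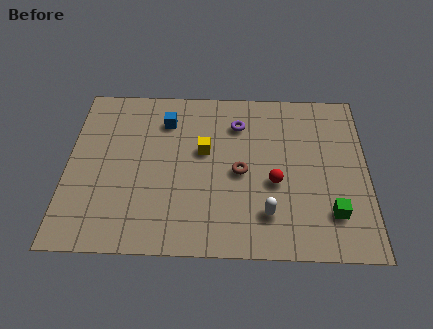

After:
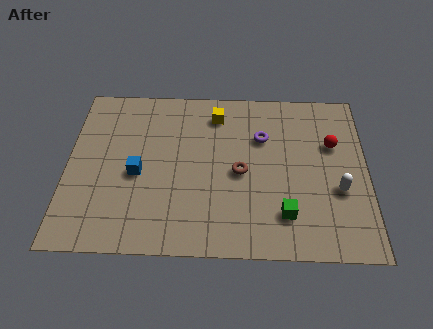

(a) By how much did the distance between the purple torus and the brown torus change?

-0.5

Before: roughly 2.6 units apart; after: 2.1. That's 0.5 units closer together.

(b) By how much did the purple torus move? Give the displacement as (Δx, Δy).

(1.0, -0.7)

The purple torus was at about (7.0, 6.7) and moved to about (8.0, 6.0).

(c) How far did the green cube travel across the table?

1.9

The green cube moved from about (10.8, 2.1) to (8.9, 2.0), a distance of √(1.9² + 0.1²) ≈ 1.9.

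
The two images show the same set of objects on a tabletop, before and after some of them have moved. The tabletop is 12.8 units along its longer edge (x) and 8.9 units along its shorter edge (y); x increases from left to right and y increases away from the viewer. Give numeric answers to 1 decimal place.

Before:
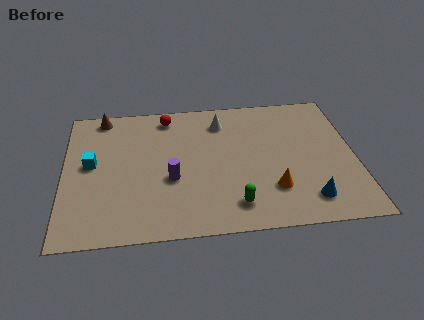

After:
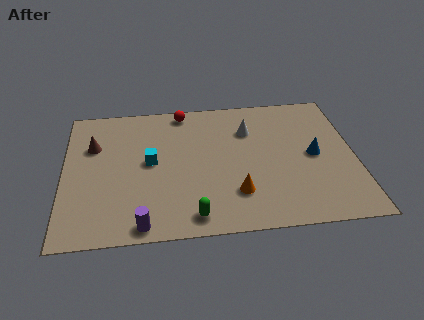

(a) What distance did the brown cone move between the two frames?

2.0

From (1.7, 8.0) to (1.3, 6.0), the brown cone covered √(0.4² + 2.0²) ≈ 2.0 units.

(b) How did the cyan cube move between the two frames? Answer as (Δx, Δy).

(2.6, -0.1)

The cyan cube started near (1.2, 4.8) and ended near (3.8, 4.7).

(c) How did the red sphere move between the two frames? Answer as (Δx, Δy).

(0.7, 0.3)

From the two frames, the red sphere sits at roughly (4.6, 7.7) before and (5.3, 8.0) after.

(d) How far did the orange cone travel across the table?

1.6

The orange cone moved from about (9.1, 2.4) to (7.5, 2.3), a distance of √(1.6² + 0.1²) ≈ 1.6.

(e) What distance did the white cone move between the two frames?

1.4

The white cone moved from about (7.0, 7.1) to (8.2, 6.4), a distance of √(1.2² + 0.7²) ≈ 1.4.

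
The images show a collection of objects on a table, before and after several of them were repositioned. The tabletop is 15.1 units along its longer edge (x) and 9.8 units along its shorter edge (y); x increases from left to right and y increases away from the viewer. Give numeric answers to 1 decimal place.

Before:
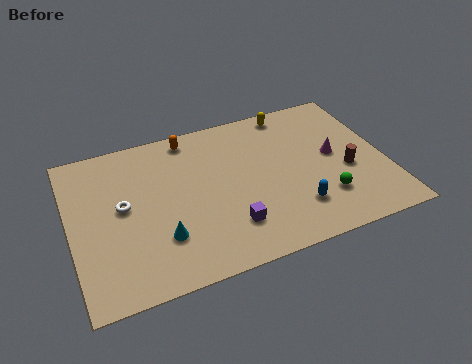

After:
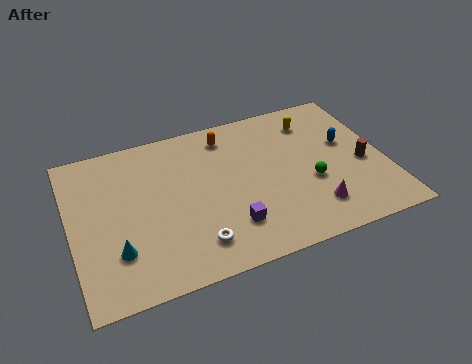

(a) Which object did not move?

the purple cube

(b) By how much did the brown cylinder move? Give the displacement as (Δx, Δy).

(0.8, 0.2)

The brown cylinder started near (13.2, 4.0) and ended near (14.0, 4.2).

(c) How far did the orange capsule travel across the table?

1.9

The orange capsule moved from about (6.0, 8.7) to (7.8, 8.2), a distance of √(1.8² + 0.5²) ≈ 1.9.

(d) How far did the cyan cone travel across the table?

2.1

From (4.1, 2.8) to (2.0, 2.7), the cyan cone covered √(2.1² + 0.1²) ≈ 2.1 units.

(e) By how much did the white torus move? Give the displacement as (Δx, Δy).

(3.1, -3.4)

From the two frames, the white torus sits at roughly (2.5, 5.3) before and (5.6, 1.9) after.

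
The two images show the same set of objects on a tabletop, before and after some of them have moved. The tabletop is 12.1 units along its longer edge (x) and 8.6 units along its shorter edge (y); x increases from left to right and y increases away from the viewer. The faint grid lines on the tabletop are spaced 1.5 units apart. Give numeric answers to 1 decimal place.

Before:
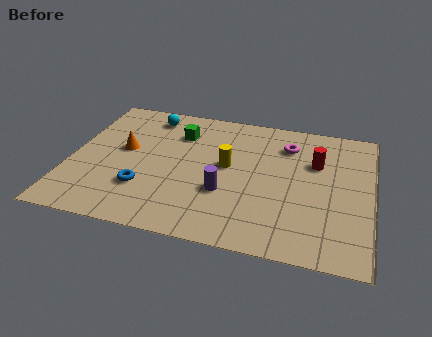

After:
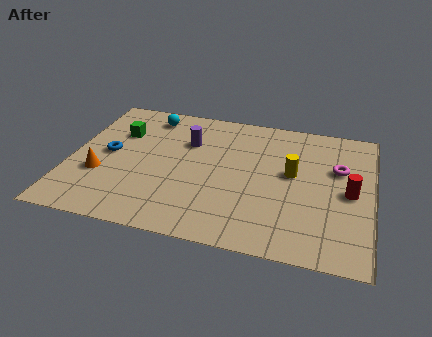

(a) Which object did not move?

the cyan sphere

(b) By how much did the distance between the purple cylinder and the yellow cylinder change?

+2.7

The distance was about 1.7 in the first image and 4.4 in the second, so they moved 2.7 units further apart.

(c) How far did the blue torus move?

2.5

From (3.1, 2.5) to (1.5, 4.4), the blue torus covered √(1.6² + 1.9²) ≈ 2.5 units.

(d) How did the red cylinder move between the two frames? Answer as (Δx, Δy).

(1.4, -1.6)

The red cylinder started near (9.8, 5.7) and ended near (11.2, 4.1).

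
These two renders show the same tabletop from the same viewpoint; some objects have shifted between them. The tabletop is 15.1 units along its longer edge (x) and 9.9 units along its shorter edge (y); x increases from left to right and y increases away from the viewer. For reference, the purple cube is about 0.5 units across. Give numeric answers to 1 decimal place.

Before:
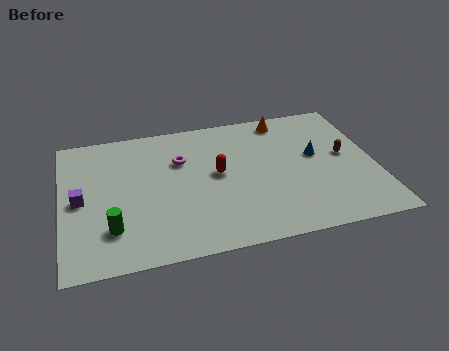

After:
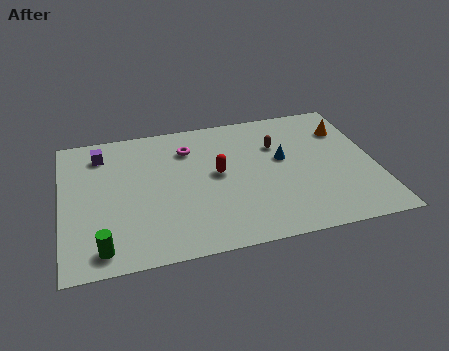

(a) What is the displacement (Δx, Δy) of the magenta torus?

(0.4, 0.8)

From the two frames, the magenta torus sits at roughly (5.8, 6.7) before and (6.2, 7.5) after.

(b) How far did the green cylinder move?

1.3

The green cylinder was near (2.3, 2.5) before and (1.8, 1.3) after, so it travelled √(0.5² + 1.2²) ≈ 1.3 units.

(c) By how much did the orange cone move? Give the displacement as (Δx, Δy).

(2.9, -1.4)

The orange cone started near (11.0, 8.7) and ended near (13.9, 7.3).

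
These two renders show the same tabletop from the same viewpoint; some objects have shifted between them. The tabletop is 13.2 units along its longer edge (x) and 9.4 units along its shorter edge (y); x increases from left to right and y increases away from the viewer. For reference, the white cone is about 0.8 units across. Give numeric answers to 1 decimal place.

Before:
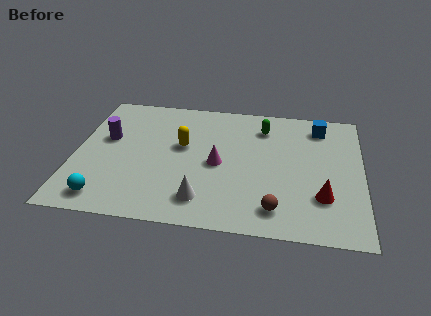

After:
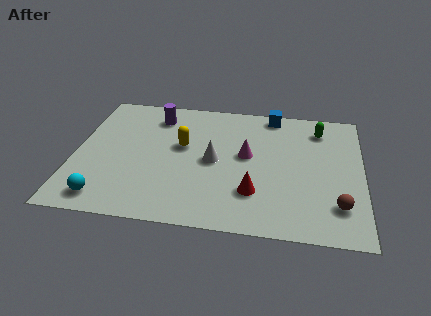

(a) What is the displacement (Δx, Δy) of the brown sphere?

(2.8, 0.6)

The brown sphere started near (9.3, 1.6) and ended near (12.1, 2.2).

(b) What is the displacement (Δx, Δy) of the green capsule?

(2.6, 0.2)

The green capsule started near (8.6, 7.4) and ended near (11.2, 7.6).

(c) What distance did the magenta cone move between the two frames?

1.5

The magenta cone was near (6.6, 4.4) before and (7.9, 5.2) after, so it travelled √(1.3² + 0.8²) ≈ 1.5 units.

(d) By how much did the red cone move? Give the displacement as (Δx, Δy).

(-3.1, -0.1)

From the two frames, the red cone sits at roughly (11.4, 2.7) before and (8.3, 2.6) after.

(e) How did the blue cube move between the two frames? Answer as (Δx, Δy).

(-2.2, 0.7)

The blue cube was at about (11.2, 7.8) and moved to about (9.0, 8.5).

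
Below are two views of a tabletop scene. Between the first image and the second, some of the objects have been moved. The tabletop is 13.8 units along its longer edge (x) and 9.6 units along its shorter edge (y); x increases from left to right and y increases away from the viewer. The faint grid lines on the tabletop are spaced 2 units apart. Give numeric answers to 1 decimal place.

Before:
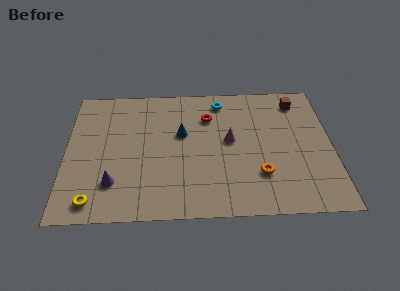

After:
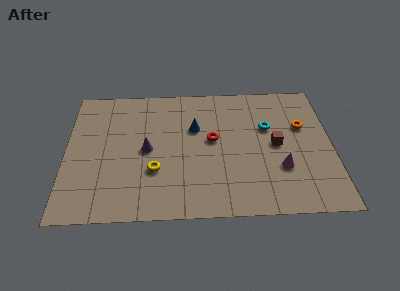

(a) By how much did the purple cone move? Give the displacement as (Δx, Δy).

(1.7, 2.3)

The purple cone started near (2.5, 2.4) and ended near (4.2, 4.7).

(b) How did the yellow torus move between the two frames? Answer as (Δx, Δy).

(3.1, 2.0)

From the two frames, the yellow torus sits at roughly (1.5, 1.2) before and (4.6, 3.2) after.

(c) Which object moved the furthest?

the orange torus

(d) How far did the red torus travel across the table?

1.7

From (7.4, 7.0) to (7.6, 5.3), the red torus covered √(0.2² + 1.7²) ≈ 1.7 units.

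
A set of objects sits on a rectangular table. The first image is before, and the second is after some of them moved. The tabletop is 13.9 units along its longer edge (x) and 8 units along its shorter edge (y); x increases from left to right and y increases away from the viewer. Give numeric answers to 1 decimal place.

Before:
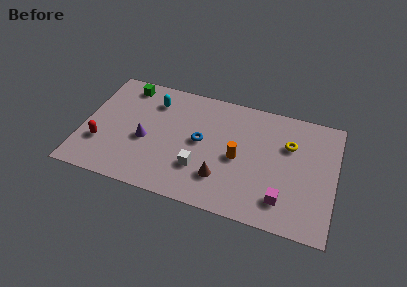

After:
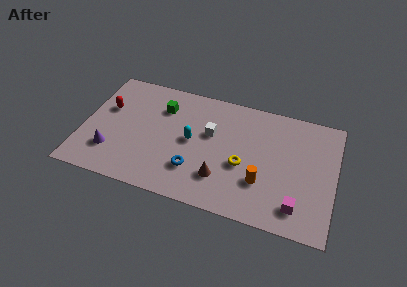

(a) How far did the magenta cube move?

0.8

The magenta cube was near (11.2, 1.7) before and (12.0, 1.5) after, so it travelled √(0.8² + 0.2²) ≈ 0.8 units.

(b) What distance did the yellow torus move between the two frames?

3.2

The yellow torus moved from about (11.3, 5.4) to (8.9, 3.3), a distance of √(2.4² + 2.1²) ≈ 3.2.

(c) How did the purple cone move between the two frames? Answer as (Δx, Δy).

(-1.8, -1.3)

The purple cone started near (3.5, 3.4) and ended near (1.7, 2.1).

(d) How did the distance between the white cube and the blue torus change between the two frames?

+1.0

Before: roughly 1.8 units apart; after: 2.8. That's 1.0 units further apart.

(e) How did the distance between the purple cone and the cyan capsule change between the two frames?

+1.9

The distance was about 2.8 in the first image and 4.7 in the second, so they moved 1.9 units further apart.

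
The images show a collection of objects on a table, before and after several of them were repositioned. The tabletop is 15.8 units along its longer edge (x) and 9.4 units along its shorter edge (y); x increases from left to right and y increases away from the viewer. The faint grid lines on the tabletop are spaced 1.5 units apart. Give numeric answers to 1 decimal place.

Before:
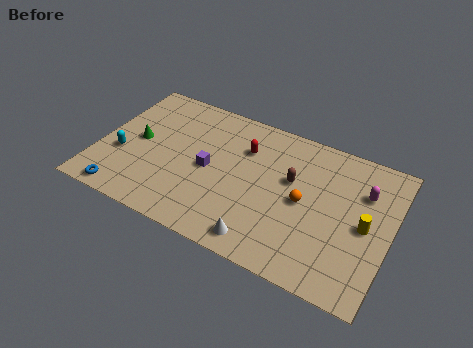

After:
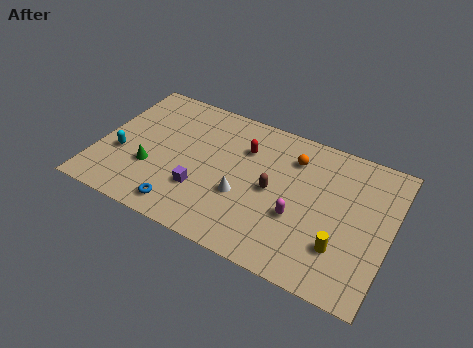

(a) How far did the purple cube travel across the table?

1.6

The purple cube was near (6.0, 4.5) before and (5.8, 2.9) after, so it travelled √(0.2² + 1.6²) ≈ 1.6 units.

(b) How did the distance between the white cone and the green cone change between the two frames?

-3.2

Before: roughly 8.2 units apart; after: 5.0. That's 3.2 units closer together.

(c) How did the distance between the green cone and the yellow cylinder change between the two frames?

-2.1

The distance was about 12.5 in the first image and 10.4 in the second, so they moved 2.1 units closer together.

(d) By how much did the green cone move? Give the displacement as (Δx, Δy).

(1.0, -1.6)

The green cone was at about (2.0, 4.8) and moved to about (3.0, 3.2).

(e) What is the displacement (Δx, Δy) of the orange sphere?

(-0.9, 2.6)

The orange sphere started near (11.2, 4.6) and ended near (10.3, 7.2).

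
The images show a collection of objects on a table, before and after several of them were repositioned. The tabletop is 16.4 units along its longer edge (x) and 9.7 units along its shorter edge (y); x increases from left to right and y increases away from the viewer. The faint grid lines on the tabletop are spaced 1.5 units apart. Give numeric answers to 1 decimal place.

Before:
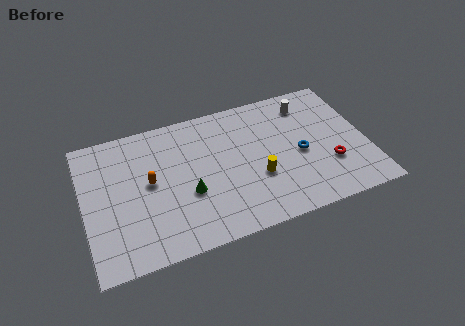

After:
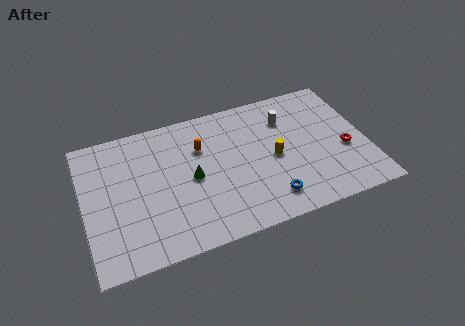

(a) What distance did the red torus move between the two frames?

1.3

The red torus was near (14.1, 3.1) before and (15.1, 3.9) after, so it travelled √(1.0² + 0.8²) ≈ 1.3 units.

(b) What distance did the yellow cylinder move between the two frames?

1.6

From (9.9, 3.5) to (11.0, 4.6), the yellow cylinder covered √(1.1² + 1.1²) ≈ 1.6 units.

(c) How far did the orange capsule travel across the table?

3.4

From (3.8, 5.2) to (6.9, 6.7), the orange capsule covered √(3.1² + 1.5²) ≈ 3.4 units.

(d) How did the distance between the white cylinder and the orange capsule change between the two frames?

-4.8

Before: roughly 9.9 units apart; after: 5.1. That's 4.8 units closer together.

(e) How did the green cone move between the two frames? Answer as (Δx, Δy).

(0.3, 1.0)

From the two frames, the green cone sits at roughly (5.9, 3.7) before and (6.2, 4.7) after.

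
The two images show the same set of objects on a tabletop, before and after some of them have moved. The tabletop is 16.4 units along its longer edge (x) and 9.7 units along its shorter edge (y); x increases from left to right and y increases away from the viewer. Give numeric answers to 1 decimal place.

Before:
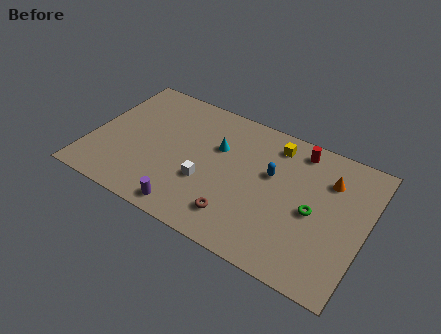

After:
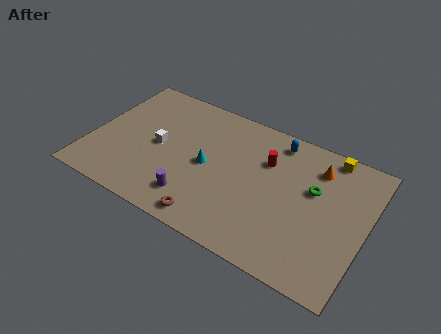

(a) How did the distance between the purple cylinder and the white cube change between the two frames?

+1.3

They were about 2.5 units apart before and 3.8 after — 1.3 units further apart.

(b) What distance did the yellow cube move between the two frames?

3.3

The yellow cube moved from about (10.6, 8.1) to (13.8, 8.8), a distance of √(3.2² + 0.7²) ≈ 3.3.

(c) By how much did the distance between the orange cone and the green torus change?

-1.1

The distance was about 2.7 in the first image and 1.6 in the second, so they moved 1.1 units closer together.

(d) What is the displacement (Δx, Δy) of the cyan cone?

(-0.4, -1.6)

From the two frames, the cyan cone sits at roughly (7.4, 6.3) before and (7.0, 4.7) after.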